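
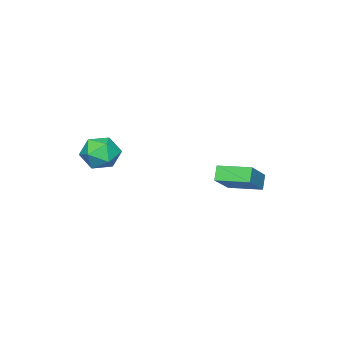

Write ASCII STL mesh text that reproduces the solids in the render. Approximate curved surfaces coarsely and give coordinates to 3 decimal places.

solid 
facet normal -0.777 -0.195 -0.598
outer loop
vertex -2.836 1.669 -2.247
vertex -3.344 3.221 -2.092
vertex -2.37 1.889 -2.924
endloop
endfacet
facet normal 0.310 -0.946 -0.094
outer loop
vertex -0.816 2.279 -1.728
vertex -2.836 1.669 -2.247
vertex -2.37 1.889 -2.924
endloop
endfacet
facet normal -0.778 -0.195 -0.598
outer loop
vertex -2.37 1.889 -2.924
vertex -3.344 3.221 -2.092
vertex -2.879 3.441 -2.769
endloop
endfacet
facet normal 0.547 0.259 -0.796
outer loop
vertex -2.879 3.441 -2.769
vertex -0.816 2.279 -1.728
vertex -2.37 1.889 -2.924
endloop
endfacet
facet normal -0.548 -0.259 0.796
outer loop
vertex -2.836 1.669 -2.247
vertex -1.79 3.611 -0.896
vertex -3.344 3.221 -2.092
endloop
endfacet
facet normal 0.310 -0.946 -0.095
outer loop
vertex -1.281 2.059 -1.051
vertex -2.836 1.669 -2.247
vertex -0.816 2.279 -1.728
endloop
endfacet
facet normal -0.547 -0.259 0.796
outer loop
vertex -1.281 2.059 -1.051
vertex -1.79 3.611 -0.896
vertex -2.836 1.669 -2.247
endloop
endfacet
facet normal -0.310 0.946 0.094
outer loop
vertex -3.344 3.221 -2.092
vertex -1.79 3.611 -0.896
vertex -2.879 3.441 -2.769
endloop
endfacet
facet normal 0.547 0.259 -0.796
outer loop
vertex -1.324 3.831 -1.573
vertex -0.816 2.279 -1.728
vertex -2.879 3.441 -2.769
endloop
endfacet
facet normal -0.310 0.946 0.094
outer loop
vertex -2.879 3.441 -2.769
vertex -1.79 3.611 -0.896
vertex -1.324 3.831 -1.573
endloop
endfacet
facet normal 0.778 0.195 0.598
outer loop
vertex -1.324 3.831 -1.573
vertex -1.281 2.059 -1.051
vertex -0.816 2.279 -1.728
endloop
endfacet
facet normal 0.777 0.195 0.598
outer loop
vertex -1.79 3.611 -0.896
vertex -1.281 2.059 -1.051
vertex -1.324 3.831 -1.573
endloop
endfacet
facet normal -0.093 0.002 0.996
outer loop
vertex 3.281 -0.417 1.266
vertex 2.464 -0.967 1.191
vertex 3.347 -1.403 1.274
endloop
endfacet
facet normal 0.593 0.046 0.804
outer loop
vertex 3.281 -0.417 1.266
vertex 3.347 -1.403 1.274
vertex 4.001 -0.868 0.761
endloop
endfacet
facet normal 0.671 0.626 0.397
outer loop
vertex 3.281 -0.417 1.266
vertex 4.001 -0.868 0.761
vertex 3.522 -0.101 0.361
endloop
endfacet
facet normal 0.033 0.941 0.337
outer loop
vertex 3.281 -0.417 1.266
vertex 3.522 -0.101 0.361
vertex 2.572 -0.163 0.627
endloop
endfacet
facet normal -0.438 0.555 0.707
outer loop
vertex 3.281 -0.417 1.266
vertex 2.572 -0.163 0.627
vertex 2.464 -0.967 1.191
endloop
endfacet
facet normal 0.748 -0.526 0.405
outer loop
vertex 4.001 -0.868 0.761
vertex 3.347 -1.403 1.274
vertex 3.628 -1.697 0.373
endloop
endfacet
facet normal -0.362 -0.597 0.716
outer loop
vertex 3.347 -1.403 1.274
vertex 2.464 -0.967 1.191
vertex 2.678 -1.759 0.639
endloop
endfacet
facet normal -0.922 0.298 0.249
outer loop
vertex 2.464 -0.967 1.191
vertex 2.572 -0.163 0.627
vertex 2.199 -0.992 0.239
endloop
endfacet
facet normal -0.158 0.923 -0.351
outer loop
vertex 2.572 -0.163 0.627
vertex 3.522 -0.101 0.361
vertex 2.853 -0.457 -0.274
endloop
endfacet
facet normal 0.874 0.413 -0.254
outer loop
vertex 3.522 -0.101 0.361
vertex 4.001 -0.868 0.761
vertex 3.736 -0.893 -0.191
endloop
endfacet
facet normal -0.033 -0.941 -0.337
outer loop
vertex 2.919 -1.443 -0.266
vertex 3.628 -1.697 0.373
vertex 2.678 -1.759 0.639
endloop
endfacet
facet normal -0.671 -0.626 -0.397
outer loop
vertex 2.919 -1.443 -0.266
vertex 2.678 -1.759 0.639
vertex 2.199 -0.992 0.239
endloop
endfacet
facet normal -0.593 -0.046 -0.804
outer loop
vertex 2.919 -1.443 -0.266
vertex 2.199 -0.992 0.239
vertex 2.853 -0.457 -0.274
endloop
endfacet
facet normal 0.093 -0.002 -0.996
outer loop
vertex 2.919 -1.443 -0.266
vertex 2.853 -0.457 -0.274
vertex 3.736 -0.893 -0.191
endloop
endfacet
facet normal 0.438 -0.555 -0.707
outer loop
vertex 2.919 -1.443 -0.266
vertex 3.736 -0.893 -0.191
vertex 3.628 -1.697 0.373
endloop
endfacet
facet normal 0.158 -0.923 0.351
outer loop
vertex 2.678 -1.759 0.639
vertex 3.628 -1.697 0.373
vertex 3.347 -1.403 1.274
endloop
endfacet
facet normal -0.874 -0.413 0.254
outer loop
vertex 2.199 -0.992 0.239
vertex 2.678 -1.759 0.639
vertex 2.464 -0.967 1.191
endloop
endfacet
facet normal -0.748 0.526 -0.405
outer loop
vertex 2.853 -0.457 -0.274
vertex 2.199 -0.992 0.239
vertex 2.572 -0.163 0.627
endloop
endfacet
facet normal 0.362 0.597 -0.716
outer loop
vertex 3.736 -0.893 -0.191
vertex 2.853 -0.457 -0.274
vertex 3.522 -0.101 0.361
endloop
endfacet
facet normal 0.922 -0.298 -0.249
outer loop
vertex 3.628 -1.697 0.373
vertex 3.736 -0.893 -0.191
vertex 4.001 -0.868 0.761
endloop
endfacet

endsolid


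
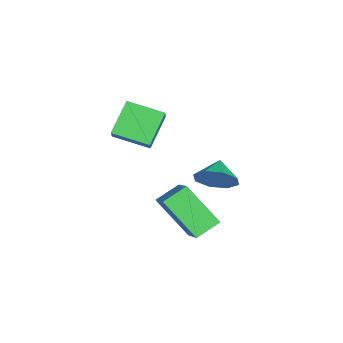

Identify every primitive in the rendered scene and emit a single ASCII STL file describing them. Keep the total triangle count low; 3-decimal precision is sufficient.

solid 
facet normal 0.874 -0.148 -0.463
outer loop
vertex -2.35 1.271 -1.758
vertex -2.694 1.73 -2.553
vertex -2.217 2.009 -1.743
endloop
endfacet
facet normal -0.209 0.018 0.978
outer loop
vertex -2.35 1.271 -1.758
vertex -2.217 2.009 -1.743
vertex -3.646 1.89 -2.047
endloop
endfacet
facet normal 0.874 -0.147 -0.464
outer loop
vertex -2.217 2.009 -1.743
vertex -2.694 1.73 -2.553
vertex -2.364 2.584 -2.202
endloop
endfacet
facet normal -0.216 0.575 0.789
outer loop
vertex -2.217 2.009 -1.743
vertex -2.364 2.584 -2.202
vertex -3.646 1.89 -2.047
endloop
endfacet
facet normal 0.874 -0.147 -0.464
outer loop
vertex -2.364 2.584 -2.202
vertex -2.694 1.73 -2.553
vertex -2.704 2.659 -2.866
endloop
endfacet
facet normal -0.423 0.851 0.313
outer loop
vertex -2.364 2.584 -2.202
vertex -2.704 2.659 -2.866
vertex -3.646 1.89 -2.047
endloop
endfacet
facet normal 0.874 -0.147 -0.464
outer loop
vertex -2.704 2.659 -2.866
vertex -2.694 1.73 -2.553
vertex -3.038 2.19 -3.347
endloop
endfacet
facet normal -0.709 0.683 -0.174
outer loop
vertex -2.704 2.659 -2.866
vertex -3.038 2.19 -3.347
vertex -3.646 1.89 -2.047
endloop
endfacet
facet normal 0.874 -0.147 -0.464
outer loop
vertex -3.038 2.19 -3.347
vertex -2.694 1.73 -2.553
vertex -3.17 1.451 -3.362
endloop
endfacet
facet normal -0.907 0.170 -0.385
outer loop
vertex -3.038 2.19 -3.347
vertex -3.17 1.451 -3.362
vertex -3.646 1.89 -2.047
endloop
endfacet
facet normal 0.874 -0.146 -0.464
outer loop
vertex -3.17 1.451 -3.362
vertex -2.694 1.73 -2.553
vertex -3.023 0.876 -2.904
endloop
endfacet
facet normal -0.901 -0.387 -0.197
outer loop
vertex -3.17 1.451 -3.362
vertex -3.023 0.876 -2.904
vertex -3.646 1.89 -2.047
endloop
endfacet
facet normal 0.874 -0.146 -0.463
outer loop
vertex -3.023 0.876 -2.904
vertex -2.694 1.73 -2.553
vertex -2.683 0.802 -2.239
endloop
endfacet
facet normal -0.694 -0.663 0.281
outer loop
vertex -3.023 0.876 -2.904
vertex -2.683 0.802 -2.239
vertex -3.646 1.89 -2.047
endloop
endfacet
facet normal 0.874 -0.146 -0.463
outer loop
vertex -2.683 0.802 -2.239
vertex -2.694 1.73 -2.553
vertex -2.35 1.271 -1.758
endloop
endfacet
facet normal -0.408 -0.496 0.766
outer loop
vertex -2.683 0.802 -2.239
vertex -2.35 1.271 -1.758
vertex -3.646 1.89 -2.047
endloop
endfacet
facet normal -0.662 0.347 0.664
outer loop
vertex -2.012 -1.819 2.694
vertex -1.62 -0.3 2.29
vertex -2.799 -1.824 1.912
endloop
endfacet
facet normal -0.242 -0.938 0.249
outer loop
vertex -1.7 -2.4 0.81
vertex -2.012 -1.819 2.694
vertex -2.799 -1.824 1.912
endloop
endfacet
facet normal -0.662 0.347 0.664
outer loop
vertex -2.799 -1.824 1.912
vertex -1.62 -0.3 2.29
vertex -2.407 -0.305 1.508
endloop
endfacet
facet normal -0.709 -0.004 -0.705
outer loop
vertex -2.407 -0.305 1.508
vertex -1.7 -2.4 0.81
vertex -2.799 -1.824 1.912
endloop
endfacet
facet normal 0.709 0.004 0.705
outer loop
vertex -2.012 -1.819 2.694
vertex -0.521 -0.876 1.188
vertex -1.62 -0.3 2.29
endloop
endfacet
facet normal -0.242 -0.938 0.249
outer loop
vertex -0.913 -2.395 1.592
vertex -2.012 -1.819 2.694
vertex -1.7 -2.4 0.81
endloop
endfacet
facet normal 0.709 0.004 0.705
outer loop
vertex -0.913 -2.395 1.592
vertex -0.521 -0.876 1.188
vertex -2.012 -1.819 2.694
endloop
endfacet
facet normal 0.242 0.938 -0.249
outer loop
vertex -1.62 -0.3 2.29
vertex -0.521 -0.876 1.188
vertex -2.407 -0.305 1.508
endloop
endfacet
facet normal -0.709 -0.004 -0.705
outer loop
vertex -1.308 -0.881 0.406
vertex -1.7 -2.4 0.81
vertex -2.407 -0.305 1.508
endloop
endfacet
facet normal 0.242 0.938 -0.249
outer loop
vertex -2.407 -0.305 1.508
vertex -0.521 -0.876 1.188
vertex -1.308 -0.881 0.406
endloop
endfacet
facet normal 0.662 -0.347 -0.664
outer loop
vertex -1.308 -0.881 0.406
vertex -0.913 -2.395 1.592
vertex -1.7 -2.4 0.81
endloop
endfacet
facet normal 0.662 -0.347 -0.664
outer loop
vertex -0.521 -0.876 1.188
vertex -0.913 -2.395 1.592
vertex -1.308 -0.881 0.406
endloop
endfacet
facet normal -0.485 0.770 0.415
outer loop
vertex -0.092 0.564 -0.92
vertex 0.695 1.879 -2.443
vertex -1.452 0.238 -1.904
endloop
endfacet
facet normal -0.364 -0.608 0.705
outer loop
vertex -0.875 -0.679 -2.397
vertex -0.092 0.564 -0.92
vertex -1.452 0.238 -1.904
endloop
endfacet
facet normal -0.485 0.770 0.414
outer loop
vertex -1.452 0.238 -1.904
vertex 0.695 1.879 -2.443
vertex -0.665 1.552 -3.427
endloop
endfacet
facet normal -0.795 -0.191 -0.576
outer loop
vertex -0.665 1.552 -3.427
vertex -0.875 -0.679 -2.397
vertex -1.452 0.238 -1.904
endloop
endfacet
facet normal 0.795 0.191 0.576
outer loop
vertex -0.092 0.564 -0.92
vertex 1.272 0.962 -2.936
vertex 0.695 1.879 -2.443
endloop
endfacet
facet normal -0.364 -0.609 0.705
outer loop
vertex 0.485 -0.352 -1.413
vertex -0.092 0.564 -0.92
vertex -0.875 -0.679 -2.397
endloop
endfacet
facet normal 0.795 0.191 0.576
outer loop
vertex 0.485 -0.352 -1.413
vertex 1.272 0.962 -2.936
vertex -0.092 0.564 -0.92
endloop
endfacet
facet normal 0.364 0.608 -0.705
outer loop
vertex 0.695 1.879 -2.443
vertex 1.272 0.962 -2.936
vertex -0.665 1.552 -3.427
endloop
endfacet
facet normal -0.795 -0.191 -0.576
outer loop
vertex -0.088 0.636 -3.92
vertex -0.875 -0.679 -2.397
vertex -0.665 1.552 -3.427
endloop
endfacet
facet normal 0.364 0.609 -0.705
outer loop
vertex -0.665 1.552 -3.427
vertex 1.272 0.962 -2.936
vertex -0.088 0.636 -3.92
endloop
endfacet
facet normal 0.485 -0.770 -0.414
outer loop
vertex -0.088 0.636 -3.92
vertex 0.485 -0.352 -1.413
vertex -0.875 -0.679 -2.397
endloop
endfacet
facet normal 0.484 -0.770 -0.414
outer loop
vertex 1.272 0.962 -2.936
vertex 0.485 -0.352 -1.413
vertex -0.088 0.636 -3.92
endloop
endfacet

endsolid


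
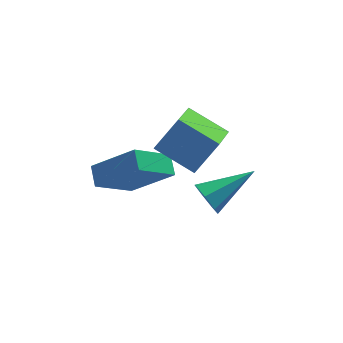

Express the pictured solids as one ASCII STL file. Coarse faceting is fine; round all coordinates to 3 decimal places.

solid 
facet normal -0.699 0.316 -0.642
outer loop
vertex -2.117 -2.794 -0.218
vertex -2.171 -1.986 0.239
vertex -0.712 -2.045 -1.378
endloop
endfacet
facet normal 0.058 -0.869 -0.491
outer loop
vertex 0.811 -2.734 0.021
vertex -2.117 -2.794 -0.218
vertex -0.712 -2.045 -1.378
endloop
endfacet
facet normal -0.699 0.316 -0.642
outer loop
vertex -0.712 -2.045 -1.378
vertex -2.171 -1.986 0.239
vertex -0.766 -1.237 -0.921
endloop
endfacet
facet normal 0.713 0.381 -0.589
outer loop
vertex -0.766 -1.237 -0.921
vertex 0.811 -2.734 0.021
vertex -0.712 -2.045 -1.378
endloop
endfacet
facet normal -0.713 -0.381 0.589
outer loop
vertex -2.117 -2.794 -0.218
vertex -0.648 -2.675 1.638
vertex -2.171 -1.986 0.239
endloop
endfacet
facet normal 0.058 -0.869 -0.491
outer loop
vertex -0.594 -3.483 1.181
vertex -2.117 -2.794 -0.218
vertex 0.811 -2.734 0.021
endloop
endfacet
facet normal -0.713 -0.381 0.589
outer loop
vertex -0.594 -3.483 1.181
vertex -0.648 -2.675 1.638
vertex -2.117 -2.794 -0.218
endloop
endfacet
facet normal -0.058 0.869 0.491
outer loop
vertex -2.171 -1.986 0.239
vertex -0.648 -2.675 1.638
vertex -0.766 -1.237 -0.921
endloop
endfacet
facet normal 0.713 0.381 -0.589
outer loop
vertex 0.757 -1.926 0.478
vertex 0.811 -2.734 0.021
vertex -0.766 -1.237 -0.921
endloop
endfacet
facet normal -0.058 0.869 0.491
outer loop
vertex -0.766 -1.237 -0.921
vertex -0.648 -2.675 1.638
vertex 0.757 -1.926 0.478
endloop
endfacet
facet normal 0.699 -0.316 0.642
outer loop
vertex 0.757 -1.926 0.478
vertex -0.594 -3.483 1.181
vertex 0.811 -2.734 0.021
endloop
endfacet
facet normal 0.699 -0.316 0.642
outer loop
vertex -0.648 -2.675 1.638
vertex -0.594 -3.483 1.181
vertex 0.757 -1.926 0.478
endloop
endfacet
facet normal -0.877 -0.280 -0.390
outer loop
vertex 2.388 -2.876 -2.398
vertex 2.01 -2.416 -1.878
vertex 2.272 -2.231 -2.6
endloop
endfacet
facet normal 0.699 -0.096 -0.709
outer loop
vertex 2.388 -2.876 -2.398
vertex 2.272 -2.231 -2.6
vertex 3.93 -1.804 -1.022
endloop
endfacet
facet normal -0.877 -0.280 -0.390
outer loop
vertex 2.272 -2.231 -2.6
vertex 2.01 -2.416 -1.878
vertex 1.959 -1.726 -2.258
endloop
endfacet
facet normal 0.412 0.672 -0.615
outer loop
vertex 2.272 -2.231 -2.6
vertex 1.959 -1.726 -2.258
vertex 3.93 -1.804 -1.022
endloop
endfacet
facet normal -0.877 -0.280 -0.390
outer loop
vertex 1.959 -1.726 -2.258
vertex 2.01 -2.416 -1.878
vertex 1.684 -1.74 -1.63
endloop
endfacet
facet normal 0.020 0.999 0.031
outer loop
vertex 1.959 -1.726 -2.258
vertex 1.684 -1.74 -1.63
vertex 3.93 -1.804 -1.022
endloop
endfacet
facet normal -0.877 -0.279 -0.391
outer loop
vertex 1.684 -1.74 -1.63
vertex 2.01 -2.416 -1.878
vertex 1.654 -2.264 -1.189
endloop
endfacet
facet normal -0.184 0.639 0.747
outer loop
vertex 1.684 -1.74 -1.63
vertex 1.654 -2.264 -1.189
vertex 3.93 -1.804 -1.022
endloop
endfacet
facet normal -0.877 -0.279 -0.391
outer loop
vertex 1.654 -2.264 -1.189
vertex 2.01 -2.416 -1.878
vertex 1.892 -2.902 -1.267
endloop
endfacet
facet normal -0.045 -0.138 0.989
outer loop
vertex 1.654 -2.264 -1.189
vertex 1.892 -2.902 -1.267
vertex 3.93 -1.804 -1.022
endloop
endfacet
facet normal -0.877 -0.279 -0.392
outer loop
vertex 1.892 -2.902 -1.267
vertex 2.01 -2.416 -1.878
vertex 2.219 -3.174 -1.805
endloop
endfacet
facet normal 0.332 -0.745 0.578
outer loop
vertex 1.892 -2.902 -1.267
vertex 2.219 -3.174 -1.805
vertex 3.93 -1.804 -1.022
endloop
endfacet
facet normal -0.877 -0.279 -0.390
outer loop
vertex 2.219 -3.174 -1.805
vertex 2.01 -2.416 -1.878
vertex 2.388 -2.876 -2.398
endloop
endfacet
facet normal 0.663 -0.727 -0.177
outer loop
vertex 2.219 -3.174 -1.805
vertex 2.388 -2.876 -2.398
vertex 3.93 -1.804 -1.022
endloop
endfacet
facet normal -0.563 -0.135 -0.815
outer loop
vertex 0.016 -2.925 1.851
vertex 0.599 -1.486 1.21
vertex 1.359 -3.816 1.072
endloop
endfacet
facet normal -0.347 -0.857 0.381
outer loop
vertex 2.281 -3.594 2.41
vertex 0.016 -2.925 1.851
vertex 1.359 -3.816 1.072
endloop
endfacet
facet normal -0.562 -0.135 -0.816
outer loop
vertex 1.359 -3.816 1.072
vertex 0.599 -1.486 1.21
vertex 1.942 -2.377 0.432
endloop
endfacet
facet normal 0.751 -0.497 -0.435
outer loop
vertex 1.942 -2.377 0.432
vertex 2.281 -3.594 2.41
vertex 1.359 -3.816 1.072
endloop
endfacet
facet normal -0.751 0.498 0.435
outer loop
vertex 0.016 -2.925 1.851
vertex 1.521 -1.264 2.548
vertex 0.599 -1.486 1.21
endloop
endfacet
facet normal -0.347 -0.857 0.382
outer loop
vertex 0.938 -2.703 3.188
vertex 0.016 -2.925 1.851
vertex 2.281 -3.594 2.41
endloop
endfacet
facet normal -0.751 0.498 0.435
outer loop
vertex 0.938 -2.703 3.188
vertex 1.521 -1.264 2.548
vertex 0.016 -2.925 1.851
endloop
endfacet
facet normal 0.347 0.857 -0.381
outer loop
vertex 0.599 -1.486 1.21
vertex 1.521 -1.264 2.548
vertex 1.942 -2.377 0.432
endloop
endfacet
facet normal 0.750 -0.498 -0.435
outer loop
vertex 2.864 -2.155 1.769
vertex 2.281 -3.594 2.41
vertex 1.942 -2.377 0.432
endloop
endfacet
facet normal 0.347 0.857 -0.382
outer loop
vertex 1.942 -2.377 0.432
vertex 1.521 -1.264 2.548
vertex 2.864 -2.155 1.769
endloop
endfacet
facet normal 0.562 0.135 0.816
outer loop
vertex 2.864 -2.155 1.769
vertex 0.938 -2.703 3.188
vertex 2.281 -3.594 2.41
endloop
endfacet
facet normal 0.563 0.135 0.816
outer loop
vertex 1.521 -1.264 2.548
vertex 0.938 -2.703 3.188
vertex 2.864 -2.155 1.769
endloop
endfacet

endsolid


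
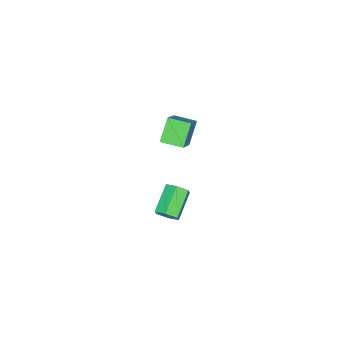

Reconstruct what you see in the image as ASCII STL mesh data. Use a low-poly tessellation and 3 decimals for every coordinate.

solid 
facet normal -0.632 -0.060 0.773
outer loop
vertex 0.691 -2.449 4.312
vertex 0.471 -1.5 4.206
vertex -0.422 -2.812 3.374
endloop
endfacet
facet normal 0.225 -0.968 0.108
outer loop
vertex 0.329 -2.74 2.454
vertex 0.691 -2.449 4.312
vertex -0.422 -2.812 3.374
endloop
endfacet
facet normal -0.631 -0.061 0.773
outer loop
vertex -0.422 -2.812 3.374
vertex 0.471 -1.5 4.206
vertex -0.642 -1.862 3.269
endloop
endfacet
facet normal -0.743 -0.241 -0.625
outer loop
vertex -0.642 -1.862 3.269
vertex 0.329 -2.74 2.454
vertex -0.422 -2.812 3.374
endloop
endfacet
facet normal 0.742 0.242 0.625
outer loop
vertex 0.691 -2.449 4.312
vertex 1.222 -1.428 3.286
vertex 0.471 -1.5 4.206
endloop
endfacet
facet normal 0.224 -0.969 0.108
outer loop
vertex 1.442 -2.378 3.391
vertex 0.691 -2.449 4.312
vertex 0.329 -2.74 2.454
endloop
endfacet
facet normal 0.743 0.241 0.624
outer loop
vertex 1.442 -2.378 3.391
vertex 1.222 -1.428 3.286
vertex 0.691 -2.449 4.312
endloop
endfacet
facet normal -0.225 0.969 -0.107
outer loop
vertex 0.471 -1.5 4.206
vertex 1.222 -1.428 3.286
vertex -0.642 -1.862 3.269
endloop
endfacet
facet normal -0.743 -0.242 -0.624
outer loop
vertex 0.109 -1.791 2.348
vertex 0.329 -2.74 2.454
vertex -0.642 -1.862 3.269
endloop
endfacet
facet normal -0.224 0.968 -0.108
outer loop
vertex -0.642 -1.862 3.269
vertex 1.222 -1.428 3.286
vertex 0.109 -1.791 2.348
endloop
endfacet
facet normal 0.631 0.060 -0.773
outer loop
vertex 0.109 -1.791 2.348
vertex 1.442 -2.378 3.391
vertex 0.329 -2.74 2.454
endloop
endfacet
facet normal 0.632 0.061 -0.773
outer loop
vertex 1.222 -1.428 3.286
vertex 1.442 -2.378 3.391
vertex 0.109 -1.791 2.348
endloop
endfacet
facet normal 0.831 0.105 -0.546
outer loop
vertex 1.263 -2.251 -1.596
vertex 0.964 -2.355 -2.071
vertex 1.021 -1.82 -1.881
endloop
endfacet
facet normal 0.360 0.647 0.672
outer loop
vertex 1.263 -2.251 -1.596
vertex 1.021 -1.82 -1.881
vertex 0.075 -2.402 -0.815
endloop
endfacet
facet normal 0.361 0.646 0.673
outer loop
vertex 0.075 -2.402 -0.815
vertex 1.021 -1.82 -1.881
vertex -0.167 -1.971 -1.099
endloop
endfacet
facet normal -0.830 -0.106 0.547
outer loop
vertex 0.075 -2.402 -0.815
vertex -0.167 -1.971 -1.099
vertex -0.224 -2.505 -1.289
endloop
endfacet
facet normal 0.831 0.105 -0.546
outer loop
vertex 1.021 -1.82 -1.881
vertex 0.964 -2.355 -2.071
vertex 0.723 -1.924 -2.355
endloop
endfacet
facet normal -0.188 0.977 -0.096
outer loop
vertex 1.021 -1.82 -1.881
vertex 0.723 -1.924 -2.355
vertex -0.167 -1.971 -1.099
endloop
endfacet
facet normal -0.186 0.978 -0.095
outer loop
vertex -0.167 -1.971 -1.099
vertex 0.723 -1.924 -2.355
vertex -0.466 -2.074 -1.574
endloop
endfacet
facet normal -0.831 -0.106 0.546
outer loop
vertex -0.167 -1.971 -1.099
vertex -0.466 -2.074 -1.574
vertex -0.224 -2.505 -1.289
endloop
endfacet
facet normal 0.831 0.104 -0.547
outer loop
vertex 0.723 -1.924 -2.355
vertex 0.964 -2.355 -2.071
vertex 0.665 -2.458 -2.545
endloop
endfacet
facet normal -0.547 0.333 -0.768
outer loop
vertex 0.723 -1.924 -2.355
vertex 0.665 -2.458 -2.545
vertex -0.466 -2.074 -1.574
endloop
endfacet
facet normal -0.547 0.331 -0.769
outer loop
vertex -0.466 -2.074 -1.574
vertex 0.665 -2.458 -2.545
vertex -0.523 -2.609 -1.764
endloop
endfacet
facet normal -0.831 -0.105 0.546
outer loop
vertex -0.466 -2.074 -1.574
vertex -0.523 -2.609 -1.764
vertex -0.224 -2.505 -1.289
endloop
endfacet
facet normal 0.830 0.106 -0.547
outer loop
vertex 0.665 -2.458 -2.545
vertex 0.964 -2.355 -2.071
vertex 0.907 -2.889 -2.261
endloop
endfacet
facet normal -0.360 -0.646 -0.673
outer loop
vertex 0.665 -2.458 -2.545
vertex 0.907 -2.889 -2.261
vertex -0.523 -2.609 -1.764
endloop
endfacet
facet normal -0.360 -0.647 -0.672
outer loop
vertex -0.523 -2.609 -1.764
vertex 0.907 -2.889 -2.261
vertex -0.281 -3.04 -1.479
endloop
endfacet
facet normal -0.831 -0.105 0.546
outer loop
vertex -0.523 -2.609 -1.764
vertex -0.281 -3.04 -1.479
vertex -0.224 -2.505 -1.289
endloop
endfacet
facet normal 0.831 0.106 -0.546
outer loop
vertex 0.907 -2.889 -2.261
vertex 0.964 -2.355 -2.071
vertex 1.206 -2.786 -1.786
endloop
endfacet
facet normal 0.187 -0.978 0.095
outer loop
vertex 0.907 -2.889 -2.261
vertex 1.206 -2.786 -1.786
vertex -0.281 -3.04 -1.479
endloop
endfacet
facet normal 0.187 -0.978 0.097
outer loop
vertex -0.281 -3.04 -1.479
vertex 1.206 -2.786 -1.786
vertex 0.017 -2.936 -1.005
endloop
endfacet
facet normal -0.831 -0.105 0.546
outer loop
vertex -0.281 -3.04 -1.479
vertex 0.017 -2.936 -1.005
vertex -0.224 -2.505 -1.289
endloop
endfacet
facet normal 0.831 0.105 -0.546
outer loop
vertex 1.206 -2.786 -1.786
vertex 0.964 -2.355 -2.071
vertex 1.263 -2.251 -1.596
endloop
endfacet
facet normal 0.547 -0.331 0.769
outer loop
vertex 1.206 -2.786 -1.786
vertex 1.263 -2.251 -1.596
vertex 0.017 -2.936 -1.005
endloop
endfacet
facet normal 0.547 -0.333 0.768
outer loop
vertex 0.017 -2.936 -1.005
vertex 1.263 -2.251 -1.596
vertex 0.075 -2.402 -0.815
endloop
endfacet
facet normal -0.831 -0.104 0.547
outer loop
vertex 0.017 -2.936 -1.005
vertex 0.075 -2.402 -0.815
vertex -0.224 -2.505 -1.289
endloop
endfacet

endsolid


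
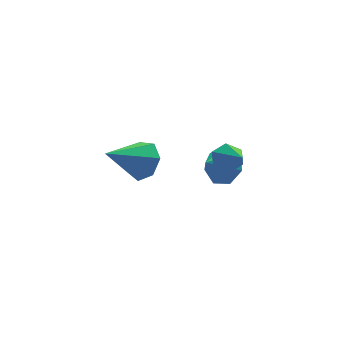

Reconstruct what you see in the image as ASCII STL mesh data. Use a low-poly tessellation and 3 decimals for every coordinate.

solid 
facet normal -0.009 0.785 -0.620
outer loop
vertex 4.102 -0.99 0.515
vertex 3.522 -1.146 0.326
vertex 3.6 -0.758 0.816
endloop
endfacet
facet normal 0.581 0.252 0.774
outer loop
vertex 4.102 -0.99 0.515
vertex 3.6 -0.758 0.816
vertex 3.538 -2.574 1.454
endloop
endfacet
facet normal -0.008 0.785 -0.620
outer loop
vertex 3.6 -0.758 0.816
vertex 3.522 -1.146 0.326
vertex 3.019 -0.914 0.626
endloop
endfacet
facet normal -0.371 0.319 0.872
outer loop
vertex 3.6 -0.758 0.816
vertex 3.019 -0.914 0.626
vertex 3.538 -2.574 1.454
endloop
endfacet
facet normal -0.008 0.785 -0.620
outer loop
vertex 3.019 -0.914 0.626
vertex 3.522 -1.146 0.326
vertex 2.942 -1.302 0.136
endloop
endfacet
facet normal -0.948 -0.159 0.275
outer loop
vertex 3.019 -0.914 0.626
vertex 2.942 -1.302 0.136
vertex 3.538 -2.574 1.454
endloop
endfacet
facet normal -0.008 0.785 -0.620
outer loop
vertex 2.942 -1.302 0.136
vertex 3.522 -1.146 0.326
vertex 3.444 -1.534 -0.164
endloop
endfacet
facet normal -0.575 -0.703 -0.418
outer loop
vertex 2.942 -1.302 0.136
vertex 3.444 -1.534 -0.164
vertex 3.538 -2.574 1.454
endloop
endfacet
facet normal -0.009 0.785 -0.620
outer loop
vertex 3.444 -1.534 -0.164
vertex 3.522 -1.146 0.326
vertex 4.024 -1.378 0.025
endloop
endfacet
facet normal 0.375 -0.770 -0.517
outer loop
vertex 3.444 -1.534 -0.164
vertex 4.024 -1.378 0.025
vertex 3.538 -2.574 1.454
endloop
endfacet
facet normal -0.009 0.785 -0.620
outer loop
vertex 4.024 -1.378 0.025
vertex 3.522 -1.146 0.326
vertex 4.102 -0.99 0.515
endloop
endfacet
facet normal 0.953 -0.292 0.080
outer loop
vertex 4.024 -1.378 0.025
vertex 4.102 -0.99 0.515
vertex 3.538 -2.574 1.454
endloop
endfacet
facet normal 0.798 0.185 -0.574
outer loop
vertex 0.871 -0.968 1.675
vertex 0.402 -1.103 0.98
vertex 0.533 -0.374 1.397
endloop
endfacet
facet normal 0.051 0.447 0.893
outer loop
vertex 0.871 -0.968 1.675
vertex 0.533 -0.374 1.397
vertex -1.042 -1.437 2.02
endloop
endfacet
facet normal 0.798 0.185 -0.574
outer loop
vertex 0.533 -0.374 1.397
vertex 0.402 -1.103 0.98
vertex 0.096 -0.33 0.804
endloop
endfacet
facet normal -0.416 0.832 0.368
outer loop
vertex 0.533 -0.374 1.397
vertex 0.096 -0.33 0.804
vertex -1.042 -1.437 2.02
endloop
endfacet
facet normal 0.797 0.185 -0.575
outer loop
vertex 0.096 -0.33 0.804
vertex 0.402 -1.103 0.98
vertex -0.111 -0.868 0.344
endloop
endfacet
facet normal -0.803 0.535 -0.264
outer loop
vertex 0.096 -0.33 0.804
vertex -0.111 -0.868 0.344
vertex -1.042 -1.437 2.02
endloop
endfacet
facet normal 0.797 0.184 -0.575
outer loop
vertex -0.111 -0.868 0.344
vertex 0.402 -1.103 0.98
vertex 0.068 -1.583 0.363
endloop
endfacet
facet normal -0.819 -0.219 -0.530
outer loop
vertex -0.111 -0.868 0.344
vertex 0.068 -1.583 0.363
vertex -1.042 -1.437 2.02
endloop
endfacet
facet normal 0.797 0.184 -0.575
outer loop
vertex 0.068 -1.583 0.363
vertex 0.402 -1.103 0.98
vertex 0.498 -1.937 0.846
endloop
endfacet
facet normal -0.453 -0.862 -0.228
outer loop
vertex 0.068 -1.583 0.363
vertex 0.498 -1.937 0.846
vertex -1.042 -1.437 2.02
endloop
endfacet
facet normal 0.797 0.184 -0.575
outer loop
vertex 0.498 -1.937 0.846
vertex 0.402 -1.103 0.98
vertex 0.856 -1.663 1.43
endloop
endfacet
facet normal 0.020 -0.910 0.414
outer loop
vertex 0.498 -1.937 0.846
vertex 0.856 -1.663 1.43
vertex -1.042 -1.437 2.02
endloop
endfacet
facet normal 0.798 0.185 -0.574
outer loop
vertex 0.856 -1.663 1.43
vertex 0.402 -1.103 0.98
vertex 0.871 -0.968 1.675
endloop
endfacet
facet normal 0.245 -0.327 0.913
outer loop
vertex 0.856 -1.663 1.43
vertex 0.871 -0.968 1.675
vertex -1.042 -1.437 2.02
endloop
endfacet
facet normal 0.745 0.294 -0.598
outer loop
vertex 4.942 1.266 -1.68
vertex 4.358 1.414 -2.335
vertex 4.641 1.977 -1.706
endloop
endfacet
facet normal 0.006 0.039 0.999
outer loop
vertex 4.942 1.266 -1.68
vertex 4.641 1.977 -1.706
vertex 3.522 1.086 -1.665
endloop
endfacet
facet normal 0.746 0.293 -0.598
outer loop
vertex 4.641 1.977 -1.706
vertex 4.358 1.414 -2.335
vertex 4.127 2.264 -2.206
endloop
endfacet
facet normal -0.408 0.546 0.732
outer loop
vertex 4.641 1.977 -1.706
vertex 4.127 2.264 -2.206
vertex 3.522 1.086 -1.665
endloop
endfacet
facet normal 0.746 0.293 -0.598
outer loop
vertex 4.127 2.264 -2.206
vertex 4.358 1.414 -2.335
vertex 3.787 1.912 -2.803
endloop
endfacet
facet normal -0.840 0.513 0.176
outer loop
vertex 4.127 2.264 -2.206
vertex 3.787 1.912 -2.803
vertex 3.522 1.086 -1.665
endloop
endfacet
facet normal 0.746 0.293 -0.598
outer loop
vertex 3.787 1.912 -2.803
vertex 4.358 1.414 -2.335
vertex 3.876 1.185 -3.048
endloop
endfacet
facet normal -0.968 -0.034 -0.250
outer loop
vertex 3.787 1.912 -2.803
vertex 3.876 1.185 -3.048
vertex 3.522 1.086 -1.665
endloop
endfacet
facet normal 0.746 0.293 -0.598
outer loop
vertex 3.876 1.185 -3.048
vertex 4.358 1.414 -2.335
vertex 4.328 0.63 -2.756
endloop
endfacet
facet normal -0.693 -0.684 -0.226
outer loop
vertex 3.876 1.185 -3.048
vertex 4.328 0.63 -2.756
vertex 3.522 1.086 -1.665
endloop
endfacet
facet normal 0.746 0.293 -0.598
outer loop
vertex 4.328 0.63 -2.756
vertex 4.358 1.414 -2.335
vertex 4.802 0.667 -2.147
endloop
endfacet
facet normal -0.223 -0.947 0.231
outer loop
vertex 4.328 0.63 -2.756
vertex 4.802 0.667 -2.147
vertex 3.522 1.086 -1.665
endloop
endfacet
facet normal 0.746 0.293 -0.599
outer loop
vertex 4.802 0.667 -2.147
vertex 4.358 1.414 -2.335
vertex 4.942 1.266 -1.68
endloop
endfacet
facet normal 0.087 -0.625 0.776
outer loop
vertex 4.802 0.667 -2.147
vertex 4.942 1.266 -1.68
vertex 3.522 1.086 -1.665
endloop
endfacet

endsolid


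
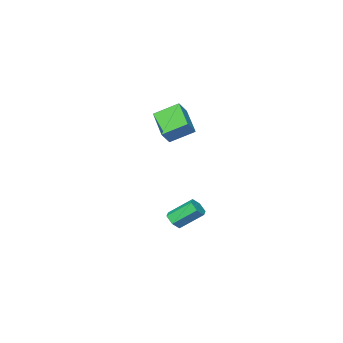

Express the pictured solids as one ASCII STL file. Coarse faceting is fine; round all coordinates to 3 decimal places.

solid 
facet normal 0.542 -0.556 -0.630
outer loop
vertex 2.23 2.212 -3.086
vertex 1.755 2.264 -3.541
vertex 2.24 2.711 -3.518
endloop
endfacet
facet normal 0.840 0.346 0.419
outer loop
vertex 2.23 2.212 -3.086
vertex 2.24 2.711 -3.518
vertex 1.28 3.184 -1.983
endloop
endfacet
facet normal 0.840 0.346 0.419
outer loop
vertex 1.28 3.184 -1.983
vertex 2.24 2.711 -3.518
vertex 1.29 3.683 -2.415
endloop
endfacet
facet normal -0.543 0.556 0.629
outer loop
vertex 1.28 3.184 -1.983
vertex 1.29 3.683 -2.415
vertex 0.805 3.236 -2.439
endloop
endfacet
facet normal 0.542 -0.556 -0.630
outer loop
vertex 2.24 2.711 -3.518
vertex 1.755 2.264 -3.541
vertex 1.765 2.763 -3.973
endloop
endfacet
facet normal 0.433 0.828 -0.357
outer loop
vertex 2.24 2.711 -3.518
vertex 1.765 2.763 -3.973
vertex 1.29 3.683 -2.415
endloop
endfacet
facet normal 0.433 0.828 -0.357
outer loop
vertex 1.29 3.683 -2.415
vertex 1.765 2.763 -3.973
vertex 0.815 3.735 -2.87
endloop
endfacet
facet normal -0.543 0.555 0.630
outer loop
vertex 1.29 3.683 -2.415
vertex 0.815 3.735 -2.87
vertex 0.805 3.236 -2.439
endloop
endfacet
facet normal 0.543 -0.556 -0.629
outer loop
vertex 1.765 2.763 -3.973
vertex 1.755 2.264 -3.541
vertex 1.28 2.316 -3.997
endloop
endfacet
facet normal -0.407 0.483 -0.776
outer loop
vertex 1.765 2.763 -3.973
vertex 1.28 2.316 -3.997
vertex 0.815 3.735 -2.87
endloop
endfacet
facet normal -0.407 0.483 -0.776
outer loop
vertex 0.815 3.735 -2.87
vertex 1.28 2.316 -3.997
vertex 0.33 3.288 -2.894
endloop
endfacet
facet normal -0.543 0.555 0.630
outer loop
vertex 0.815 3.735 -2.87
vertex 0.33 3.288 -2.894
vertex 0.805 3.236 -2.439
endloop
endfacet
facet normal 0.543 -0.556 -0.629
outer loop
vertex 1.28 2.316 -3.997
vertex 1.755 2.264 -3.541
vertex 1.27 1.817 -3.565
endloop
endfacet
facet normal -0.840 -0.346 -0.419
outer loop
vertex 1.28 2.316 -3.997
vertex 1.27 1.817 -3.565
vertex 0.33 3.288 -2.894
endloop
endfacet
facet normal -0.840 -0.346 -0.419
outer loop
vertex 0.33 3.288 -2.894
vertex 1.27 1.817 -3.565
vertex 0.32 2.789 -2.462
endloop
endfacet
facet normal -0.542 0.556 0.630
outer loop
vertex 0.33 3.288 -2.894
vertex 0.32 2.789 -2.462
vertex 0.805 3.236 -2.439
endloop
endfacet
facet normal 0.543 -0.555 -0.630
outer loop
vertex 1.27 1.817 -3.565
vertex 1.755 2.264 -3.541
vertex 1.745 1.765 -3.11
endloop
endfacet
facet normal -0.433 -0.828 0.357
outer loop
vertex 1.27 1.817 -3.565
vertex 1.745 1.765 -3.11
vertex 0.32 2.789 -2.462
endloop
endfacet
facet normal -0.433 -0.828 0.357
outer loop
vertex 0.32 2.789 -2.462
vertex 1.745 1.765 -3.11
vertex 0.795 2.737 -2.007
endloop
endfacet
facet normal -0.542 0.556 0.630
outer loop
vertex 0.32 2.789 -2.462
vertex 0.795 2.737 -2.007
vertex 0.805 3.236 -2.439
endloop
endfacet
facet normal 0.543 -0.555 -0.630
outer loop
vertex 1.745 1.765 -3.11
vertex 1.755 2.264 -3.541
vertex 2.23 2.212 -3.086
endloop
endfacet
facet normal 0.407 -0.483 0.776
outer loop
vertex 1.745 1.765 -3.11
vertex 2.23 2.212 -3.086
vertex 0.795 2.737 -2.007
endloop
endfacet
facet normal 0.407 -0.483 0.776
outer loop
vertex 0.795 2.737 -2.007
vertex 2.23 2.212 -3.086
vertex 1.28 3.184 -1.983
endloop
endfacet
facet normal -0.543 0.556 0.629
outer loop
vertex 0.795 2.737 -2.007
vertex 1.28 3.184 -1.983
vertex 0.805 3.236 -2.439
endloop
endfacet
facet normal -0.656 0.574 0.489
outer loop
vertex 1.207 2.053 5.198
vertex 1.989 3.718 4.293
vertex 0.569 1.952 4.461
endloop
endfacet
facet normal -0.381 -0.812 0.441
outer loop
vertex 1.631 1.022 3.667
vertex 1.207 2.053 5.198
vertex 0.569 1.952 4.461
endloop
endfacet
facet normal -0.656 0.574 0.490
outer loop
vertex 0.569 1.952 4.461
vertex 1.989 3.718 4.293
vertex 1.35 3.617 3.556
endloop
endfacet
facet normal -0.652 -0.103 -0.751
outer loop
vertex 1.35 3.617 3.556
vertex 1.631 1.022 3.667
vertex 0.569 1.952 4.461
endloop
endfacet
facet normal 0.652 0.102 0.752
outer loop
vertex 1.207 2.053 5.198
vertex 3.051 2.788 3.499
vertex 1.989 3.718 4.293
endloop
endfacet
facet normal -0.381 -0.812 0.442
outer loop
vertex 2.27 1.123 4.404
vertex 1.207 2.053 5.198
vertex 1.631 1.022 3.667
endloop
endfacet
facet normal 0.651 0.103 0.752
outer loop
vertex 2.27 1.123 4.404
vertex 3.051 2.788 3.499
vertex 1.207 2.053 5.198
endloop
endfacet
facet normal 0.381 0.812 -0.442
outer loop
vertex 1.989 3.718 4.293
vertex 3.051 2.788 3.499
vertex 1.35 3.617 3.556
endloop
endfacet
facet normal -0.651 -0.103 -0.752
outer loop
vertex 2.413 2.687 2.762
vertex 1.631 1.022 3.667
vertex 1.35 3.617 3.556
endloop
endfacet
facet normal 0.381 0.812 -0.441
outer loop
vertex 1.35 3.617 3.556
vertex 3.051 2.788 3.499
vertex 2.413 2.687 2.762
endloop
endfacet
facet normal 0.656 -0.574 -0.490
outer loop
vertex 2.413 2.687 2.762
vertex 2.27 1.123 4.404
vertex 1.631 1.022 3.667
endloop
endfacet
facet normal 0.656 -0.574 -0.490
outer loop
vertex 3.051 2.788 3.499
vertex 2.27 1.123 4.404
vertex 2.413 2.687 2.762
endloop
endfacet

endsolid


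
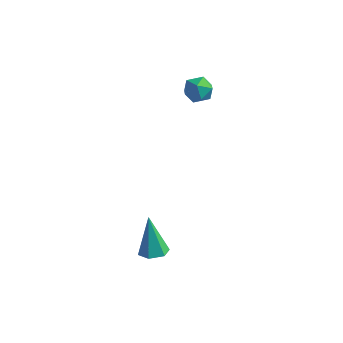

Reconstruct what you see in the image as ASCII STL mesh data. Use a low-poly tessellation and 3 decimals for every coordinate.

solid 
facet normal 0.262 -0.239 -0.935
outer loop
vertex 2.813 -2.782 -3.252
vertex 2.279 -3.265 -3.278
vertex 2.161 -2.585 -3.485
endloop
endfacet
facet normal 0.242 0.961 0.134
outer loop
vertex 2.813 -2.782 -3.252
vertex 2.161 -2.585 -3.485
vertex 1.741 -2.775 -1.362
endloop
endfacet
facet normal 0.263 -0.239 -0.935
outer loop
vertex 2.161 -2.585 -3.485
vertex 2.279 -3.265 -3.278
vertex 1.627 -3.068 -3.512
endloop
endfacet
facet normal -0.668 0.742 -0.066
outer loop
vertex 2.161 -2.585 -3.485
vertex 1.627 -3.068 -3.512
vertex 1.741 -2.775 -1.362
endloop
endfacet
facet normal 0.263 -0.239 -0.935
outer loop
vertex 1.627 -3.068 -3.512
vertex 2.279 -3.265 -3.278
vertex 1.745 -3.747 -3.305
endloop
endfacet
facet normal -0.986 -0.149 0.073
outer loop
vertex 1.627 -3.068 -3.512
vertex 1.745 -3.747 -3.305
vertex 1.741 -2.775 -1.362
endloop
endfacet
facet normal 0.262 -0.238 -0.935
outer loop
vertex 1.745 -3.747 -3.305
vertex 2.279 -3.265 -3.278
vertex 2.397 -3.944 -3.072
endloop
endfacet
facet normal -0.395 -0.822 0.410
outer loop
vertex 1.745 -3.747 -3.305
vertex 2.397 -3.944 -3.072
vertex 1.741 -2.775 -1.362
endloop
endfacet
facet normal 0.262 -0.238 -0.935
outer loop
vertex 2.397 -3.944 -3.072
vertex 2.279 -3.265 -3.278
vertex 2.931 -3.462 -3.045
endloop
endfacet
facet normal 0.514 -0.603 0.610
outer loop
vertex 2.397 -3.944 -3.072
vertex 2.931 -3.462 -3.045
vertex 1.741 -2.775 -1.362
endloop
endfacet
facet normal 0.262 -0.239 -0.935
outer loop
vertex 2.931 -3.462 -3.045
vertex 2.279 -3.265 -3.278
vertex 2.813 -2.782 -3.252
endloop
endfacet
facet normal 0.833 0.288 0.472
outer loop
vertex 2.931 -3.462 -3.045
vertex 2.813 -2.782 -3.252
vertex 1.741 -2.775 -1.362
endloop
endfacet
facet normal -0.961 0.247 0.124
outer loop
vertex 0.451 2.851 2.709
vertex 0.556 2.862 3.501
vertex 0.672 3.527 3.073
endloop
endfacet
facet normal -0.710 0.499 -0.496
outer loop
vertex 0.451 2.851 2.709
vertex 0.672 3.527 3.073
vertex 1.009 3.318 2.38
endloop
endfacet
facet normal -0.473 -0.054 -0.879
outer loop
vertex 0.451 2.851 2.709
vertex 1.009 3.318 2.38
vertex 1.101 2.524 2.379
endloop
endfacet
facet normal -0.578 -0.647 -0.497
outer loop
vertex 0.451 2.851 2.709
vertex 1.101 2.524 2.379
vertex 0.821 2.242 3.072
endloop
endfacet
facet normal -0.879 -0.461 0.123
outer loop
vertex 0.451 2.851 2.709
vertex 0.821 2.242 3.072
vertex 0.556 2.862 3.501
endloop
endfacet
facet normal -0.154 0.923 -0.353
outer loop
vertex 1.009 3.318 2.38
vertex 0.672 3.527 3.073
vertex 1.459 3.618 2.968
endloop
endfacet
facet normal -0.559 0.515 0.649
outer loop
vertex 0.672 3.527 3.073
vertex 0.556 2.862 3.501
vertex 1.179 3.336 3.661
endloop
endfacet
facet normal -0.426 -0.631 0.648
outer loop
vertex 0.556 2.862 3.501
vertex 0.821 2.242 3.072
vertex 1.271 2.542 3.66
endloop
endfacet
facet normal 0.060 -0.933 -0.355
outer loop
vertex 0.821 2.242 3.072
vertex 1.101 2.524 2.379
vertex 1.608 2.333 2.967
endloop
endfacet
facet normal 0.229 0.028 -0.973
outer loop
vertex 1.101 2.524 2.379
vertex 1.009 3.318 2.38
vertex 1.724 2.998 2.539
endloop
endfacet
facet normal 0.578 0.647 0.497
outer loop
vertex 1.829 3.009 3.331
vertex 1.459 3.618 2.968
vertex 1.179 3.336 3.661
endloop
endfacet
facet normal 0.473 0.054 0.879
outer loop
vertex 1.829 3.009 3.331
vertex 1.179 3.336 3.661
vertex 1.271 2.542 3.66
endloop
endfacet
facet normal 0.710 -0.499 0.496
outer loop
vertex 1.829 3.009 3.331
vertex 1.271 2.542 3.66
vertex 1.608 2.333 2.967
endloop
endfacet
facet normal 0.961 -0.247 -0.124
outer loop
vertex 1.829 3.009 3.331
vertex 1.608 2.333 2.967
vertex 1.724 2.998 2.539
endloop
endfacet
facet normal 0.879 0.461 -0.123
outer loop
vertex 1.829 3.009 3.331
vertex 1.724 2.998 2.539
vertex 1.459 3.618 2.968
endloop
endfacet
facet normal -0.060 0.933 0.355
outer loop
vertex 1.179 3.336 3.661
vertex 1.459 3.618 2.968
vertex 0.672 3.527 3.073
endloop
endfacet
facet normal -0.229 -0.028 0.973
outer loop
vertex 1.271 2.542 3.66
vertex 1.179 3.336 3.661
vertex 0.556 2.862 3.501
endloop
endfacet
facet normal 0.154 -0.923 0.353
outer loop
vertex 1.608 2.333 2.967
vertex 1.271 2.542 3.66
vertex 0.821 2.242 3.072
endloop
endfacet
facet normal 0.559 -0.515 -0.649
outer loop
vertex 1.724 2.998 2.539
vertex 1.608 2.333 2.967
vertex 1.101 2.524 2.379
endloop
endfacet
facet normal 0.426 0.631 -0.648
outer loop
vertex 1.459 3.618 2.968
vertex 1.724 2.998 2.539
vertex 1.009 3.318 2.38
endloop
endfacet

endsolid


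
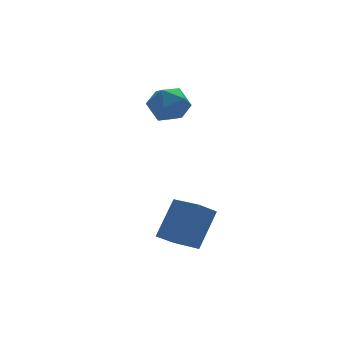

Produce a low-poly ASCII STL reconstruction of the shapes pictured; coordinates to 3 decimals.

solid 
facet normal 0.039 0.480 0.876
outer loop
vertex 0.128 4.025 3.096
vertex 0.026 3.137 3.587
vertex 0.955 3.487 3.354
endloop
endfacet
facet normal 0.418 0.825 0.381
outer loop
vertex 0.128 4.025 3.096
vertex 0.955 3.487 3.354
vertex 0.904 3.935 2.439
endloop
endfacet
facet normal -0.020 0.987 -0.159
outer loop
vertex 0.128 4.025 3.096
vertex 0.904 3.935 2.439
vertex -0.058 3.862 2.106
endloop
endfacet
facet normal -0.670 0.742 0.004
outer loop
vertex 0.128 4.025 3.096
vertex -0.058 3.862 2.106
vertex -0.6 3.369 2.815
endloop
endfacet
facet normal -0.634 0.429 0.643
outer loop
vertex 0.128 4.025 3.096
vertex -0.6 3.369 2.815
vertex 0.026 3.137 3.587
endloop
endfacet
facet normal 0.916 0.377 0.134
outer loop
vertex 0.904 3.935 2.439
vertex 0.955 3.487 3.354
vertex 1.28 2.991 2.525
endloop
endfacet
facet normal 0.303 -0.180 0.936
outer loop
vertex 0.955 3.487 3.354
vertex 0.026 3.137 3.587
vertex 0.738 2.498 3.234
endloop
endfacet
facet normal -0.787 -0.262 0.559
outer loop
vertex 0.026 3.137 3.587
vertex -0.6 3.369 2.815
vertex -0.224 2.425 2.901
endloop
endfacet
facet normal -0.845 0.243 -0.477
outer loop
vertex -0.6 3.369 2.815
vertex -0.058 3.862 2.106
vertex -0.275 2.873 1.986
endloop
endfacet
facet normal 0.208 0.640 -0.740
outer loop
vertex -0.058 3.862 2.106
vertex 0.904 3.935 2.439
vertex 0.654 3.223 1.753
endloop
endfacet
facet normal 0.670 -0.742 -0.004
outer loop
vertex 0.552 2.335 2.244
vertex 1.28 2.991 2.525
vertex 0.738 2.498 3.234
endloop
endfacet
facet normal 0.020 -0.987 0.159
outer loop
vertex 0.552 2.335 2.244
vertex 0.738 2.498 3.234
vertex -0.224 2.425 2.901
endloop
endfacet
facet normal -0.418 -0.825 -0.381
outer loop
vertex 0.552 2.335 2.244
vertex -0.224 2.425 2.901
vertex -0.275 2.873 1.986
endloop
endfacet
facet normal -0.039 -0.480 -0.876
outer loop
vertex 0.552 2.335 2.244
vertex -0.275 2.873 1.986
vertex 0.654 3.223 1.753
endloop
endfacet
facet normal 0.634 -0.429 -0.643
outer loop
vertex 0.552 2.335 2.244
vertex 0.654 3.223 1.753
vertex 1.28 2.991 2.525
endloop
endfacet
facet normal 0.845 -0.243 0.477
outer loop
vertex 0.738 2.498 3.234
vertex 1.28 2.991 2.525
vertex 0.955 3.487 3.354
endloop
endfacet
facet normal -0.208 -0.640 0.740
outer loop
vertex -0.224 2.425 2.901
vertex 0.738 2.498 3.234
vertex 0.026 3.137 3.587
endloop
endfacet
facet normal -0.916 -0.377 -0.134
outer loop
vertex -0.275 2.873 1.986
vertex -0.224 2.425 2.901
vertex -0.6 3.369 2.815
endloop
endfacet
facet normal -0.303 0.180 -0.936
outer loop
vertex 0.654 3.223 1.753
vertex -0.275 2.873 1.986
vertex -0.058 3.862 2.106
endloop
endfacet
facet normal 0.787 0.262 -0.559
outer loop
vertex 1.28 2.991 2.525
vertex 0.654 3.223 1.753
vertex 0.904 3.935 2.439
endloop
endfacet
facet normal -0.784 -0.114 0.611
outer loop
vertex -0.666 -2.016 -0.364
vertex -1.122 -0.601 -0.684
vertex -1.733 -2.698 -1.861
endloop
endfacet
facet normal 0.300 -0.931 0.210
outer loop
vertex -0.918 -2.579 -2.496
vertex -0.666 -2.016 -0.364
vertex -1.733 -2.698 -1.861
endloop
endfacet
facet normal -0.783 -0.115 0.611
outer loop
vertex -1.733 -2.698 -1.861
vertex -1.122 -0.601 -0.684
vertex -2.189 -1.283 -2.18
endloop
endfacet
facet normal -0.544 -0.348 -0.764
outer loop
vertex -2.189 -1.283 -2.18
vertex -0.918 -2.579 -2.496
vertex -1.733 -2.698 -1.861
endloop
endfacet
facet normal 0.544 0.348 0.763
outer loop
vertex -0.666 -2.016 -0.364
vertex -0.307 -0.482 -1.319
vertex -1.122 -0.601 -0.684
endloop
endfacet
facet normal 0.300 -0.930 0.210
outer loop
vertex 0.149 -1.897 -1.0
vertex -0.666 -2.016 -0.364
vertex -0.918 -2.579 -2.496
endloop
endfacet
facet normal 0.545 0.348 0.763
outer loop
vertex 0.149 -1.897 -1.0
vertex -0.307 -0.482 -1.319
vertex -0.666 -2.016 -0.364
endloop
endfacet
facet normal -0.300 0.931 -0.210
outer loop
vertex -1.122 -0.601 -0.684
vertex -0.307 -0.482 -1.319
vertex -2.189 -1.283 -2.18
endloop
endfacet
facet normal -0.545 -0.348 -0.763
outer loop
vertex -1.374 -1.164 -2.816
vertex -0.918 -2.579 -2.496
vertex -2.189 -1.283 -2.18
endloop
endfacet
facet normal -0.300 0.931 -0.210
outer loop
vertex -2.189 -1.283 -2.18
vertex -0.307 -0.482 -1.319
vertex -1.374 -1.164 -2.816
endloop
endfacet
facet normal 0.783 0.114 -0.611
outer loop
vertex -1.374 -1.164 -2.816
vertex 0.149 -1.897 -1.0
vertex -0.918 -2.579 -2.496
endloop
endfacet
facet normal 0.783 0.115 -0.611
outer loop
vertex -0.307 -0.482 -1.319
vertex 0.149 -1.897 -1.0
vertex -1.374 -1.164 -2.816
endloop
endfacet

endsolid


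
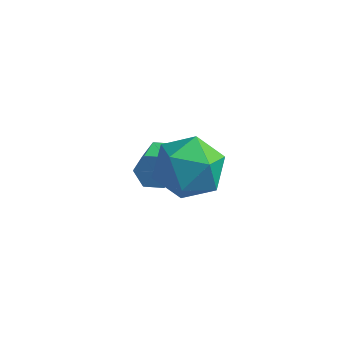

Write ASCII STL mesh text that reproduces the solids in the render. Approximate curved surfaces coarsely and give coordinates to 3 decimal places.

solid 
facet normal -0.164 0.855 -0.491
outer loop
vertex -3.115 -0.198 -1.905
vertex -3.36 -0.554 -2.443
vertex -3.788 -0.348 -1.942
endloop
endfacet
facet normal -0.153 0.470 0.869
outer loop
vertex -3.115 -0.198 -1.905
vertex -3.788 -0.348 -1.942
vertex -2.835 -1.67 -1.059
endloop
endfacet
facet normal -0.152 0.471 0.869
outer loop
vertex -2.835 -1.67 -1.059
vertex -3.788 -0.348 -1.942
vertex -3.507 -1.819 -1.096
endloop
endfacet
facet normal 0.163 -0.855 0.492
outer loop
vertex -2.835 -1.67 -1.059
vertex -3.507 -1.819 -1.096
vertex -3.08 -2.026 -1.597
endloop
endfacet
facet normal -0.164 0.855 -0.491
outer loop
vertex -3.788 -0.348 -1.942
vertex -3.36 -0.554 -2.443
vertex -4.033 -0.704 -2.48
endloop
endfacet
facet normal -0.920 0.047 0.388
outer loop
vertex -3.788 -0.348 -1.942
vertex -4.033 -0.704 -2.48
vertex -3.507 -1.819 -1.096
endloop
endfacet
facet normal -0.920 0.047 0.388
outer loop
vertex -3.507 -1.819 -1.096
vertex -4.033 -0.704 -2.48
vertex -3.752 -2.175 -1.634
endloop
endfacet
facet normal 0.163 -0.855 0.492
outer loop
vertex -3.507 -1.819 -1.096
vertex -3.752 -2.175 -1.634
vertex -3.08 -2.026 -1.597
endloop
endfacet
facet normal -0.164 0.855 -0.491
outer loop
vertex -4.033 -0.704 -2.48
vertex -3.36 -0.554 -2.443
vertex -3.605 -0.91 -2.981
endloop
endfacet
facet normal -0.767 -0.423 -0.481
outer loop
vertex -4.033 -0.704 -2.48
vertex -3.605 -0.91 -2.981
vertex -3.752 -2.175 -1.634
endloop
endfacet
facet normal -0.769 -0.422 -0.481
outer loop
vertex -3.752 -2.175 -1.634
vertex -3.605 -0.91 -2.981
vertex -3.325 -2.382 -2.135
endloop
endfacet
facet normal 0.163 -0.855 0.492
outer loop
vertex -3.752 -2.175 -1.634
vertex -3.325 -2.382 -2.135
vertex -3.08 -2.026 -1.597
endloop
endfacet
facet normal -0.163 0.855 -0.492
outer loop
vertex -3.605 -0.91 -2.981
vertex -3.36 -0.554 -2.443
vertex -2.933 -0.761 -2.944
endloop
endfacet
facet normal 0.152 -0.471 -0.869
outer loop
vertex -3.605 -0.91 -2.981
vertex -2.933 -0.761 -2.944
vertex -3.325 -2.382 -2.135
endloop
endfacet
facet normal 0.153 -0.471 -0.869
outer loop
vertex -3.325 -2.382 -2.135
vertex -2.933 -0.761 -2.944
vertex -2.652 -2.232 -2.098
endloop
endfacet
facet normal 0.164 -0.855 0.491
outer loop
vertex -3.325 -2.382 -2.135
vertex -2.652 -2.232 -2.098
vertex -3.08 -2.026 -1.597
endloop
endfacet
facet normal -0.163 0.855 -0.492
outer loop
vertex -2.933 -0.761 -2.944
vertex -3.36 -0.554 -2.443
vertex -2.688 -0.405 -2.406
endloop
endfacet
facet normal 0.920 -0.047 -0.388
outer loop
vertex -2.933 -0.761 -2.944
vertex -2.688 -0.405 -2.406
vertex -2.652 -2.232 -2.098
endloop
endfacet
facet normal 0.920 -0.047 -0.388
outer loop
vertex -2.652 -2.232 -2.098
vertex -2.688 -0.405 -2.406
vertex -2.407 -1.876 -1.56
endloop
endfacet
facet normal 0.164 -0.855 0.491
outer loop
vertex -2.652 -2.232 -2.098
vertex -2.407 -1.876 -1.56
vertex -3.08 -2.026 -1.597
endloop
endfacet
facet normal -0.163 0.855 -0.492
outer loop
vertex -2.688 -0.405 -2.406
vertex -3.36 -0.554 -2.443
vertex -3.115 -0.198 -1.905
endloop
endfacet
facet normal 0.768 0.423 0.480
outer loop
vertex -2.688 -0.405 -2.406
vertex -3.115 -0.198 -1.905
vertex -2.407 -1.876 -1.56
endloop
endfacet
facet normal 0.767 0.423 0.482
outer loop
vertex -2.407 -1.876 -1.56
vertex -3.115 -0.198 -1.905
vertex -2.835 -1.67 -1.059
endloop
endfacet
facet normal 0.164 -0.855 0.491
outer loop
vertex -2.407 -1.876 -1.56
vertex -2.835 -1.67 -1.059
vertex -3.08 -2.026 -1.597
endloop
endfacet
facet normal 0.252 0.883 0.395
outer loop
vertex -1.461 -2.663 1.2
vertex -1.224 -3.211 2.275
vertex -0.332 -3.091 1.436
endloop
endfacet
facet normal 0.393 0.868 -0.305
outer loop
vertex -1.461 -2.663 1.2
vertex -0.332 -3.091 1.436
vertex -0.832 -3.255 0.324
endloop
endfacet
facet normal -0.218 0.729 -0.649
outer loop
vertex -1.461 -2.663 1.2
vertex -0.832 -3.255 0.324
vertex -2.032 -3.478 0.476
endloop
endfacet
facet normal -0.734 0.659 -0.163
outer loop
vertex -1.461 -2.663 1.2
vertex -2.032 -3.478 0.476
vertex -2.275 -3.451 1.682
endloop
endfacet
facet normal -0.445 0.755 0.483
outer loop
vertex -1.461 -2.663 1.2
vertex -2.275 -3.451 1.682
vertex -1.224 -3.211 2.275
endloop
endfacet
facet normal 0.842 0.328 -0.427
outer loop
vertex -0.832 -3.255 0.324
vertex -0.332 -3.091 1.436
vertex -0.205 -4.169 0.858
endloop
endfacet
facet normal 0.615 0.353 0.705
outer loop
vertex -0.332 -3.091 1.436
vertex -1.224 -3.211 2.275
vertex -0.448 -4.142 2.064
endloop
endfacet
facet normal -0.511 0.144 0.847
outer loop
vertex -1.224 -3.211 2.275
vertex -2.275 -3.451 1.682
vertex -1.648 -4.365 2.216
endloop
endfacet
facet normal -0.980 -0.010 -0.197
outer loop
vertex -2.275 -3.451 1.682
vertex -2.032 -3.478 0.476
vertex -2.148 -4.529 1.104
endloop
endfacet
facet normal -0.144 0.103 -0.984
outer loop
vertex -2.032 -3.478 0.476
vertex -0.832 -3.255 0.324
vertex -1.256 -4.409 0.265
endloop
endfacet
facet normal 0.734 -0.659 0.163
outer loop
vertex -1.019 -4.957 1.34
vertex -0.205 -4.169 0.858
vertex -0.448 -4.142 2.064
endloop
endfacet
facet normal 0.218 -0.729 0.649
outer loop
vertex -1.019 -4.957 1.34
vertex -0.448 -4.142 2.064
vertex -1.648 -4.365 2.216
endloop
endfacet
facet normal -0.393 -0.868 0.305
outer loop
vertex -1.019 -4.957 1.34
vertex -1.648 -4.365 2.216
vertex -2.148 -4.529 1.104
endloop
endfacet
facet normal -0.252 -0.883 -0.395
outer loop
vertex -1.019 -4.957 1.34
vertex -2.148 -4.529 1.104
vertex -1.256 -4.409 0.265
endloop
endfacet
facet normal 0.445 -0.755 -0.483
outer loop
vertex -1.019 -4.957 1.34
vertex -1.256 -4.409 0.265
vertex -0.205 -4.169 0.858
endloop
endfacet
facet normal 0.980 0.010 0.197
outer loop
vertex -0.448 -4.142 2.064
vertex -0.205 -4.169 0.858
vertex -0.332 -3.091 1.436
endloop
endfacet
facet normal 0.144 -0.103 0.984
outer loop
vertex -1.648 -4.365 2.216
vertex -0.448 -4.142 2.064
vertex -1.224 -3.211 2.275
endloop
endfacet
facet normal -0.842 -0.328 0.427
outer loop
vertex -2.148 -4.529 1.104
vertex -1.648 -4.365 2.216
vertex -2.275 -3.451 1.682
endloop
endfacet
facet normal -0.615 -0.353 -0.705
outer loop
vertex -1.256 -4.409 0.265
vertex -2.148 -4.529 1.104
vertex -2.032 -3.478 0.476
endloop
endfacet
facet normal 0.511 -0.144 -0.847
outer loop
vertex -0.205 -4.169 0.858
vertex -1.256 -4.409 0.265
vertex -0.832 -3.255 0.324
endloop
endfacet

endsolid


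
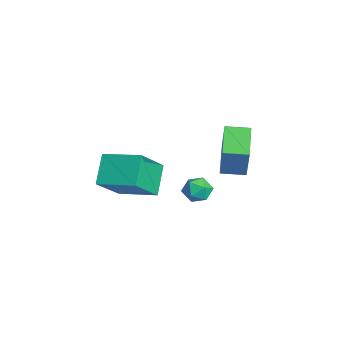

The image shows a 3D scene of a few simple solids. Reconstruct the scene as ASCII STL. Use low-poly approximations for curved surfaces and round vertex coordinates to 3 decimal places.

solid 
facet normal -0.571 -0.794 -0.209
outer loop
vertex -0.461 -4.177 -0.153
vertex -1.569 -2.992 -1.624
vertex 0.644 -4.652 -1.369
endloop
endfacet
facet normal 0.506 -0.541 0.671
outer loop
vertex 1.769 -3.088 -0.956
vertex -0.461 -4.177 -0.153
vertex 0.644 -4.652 -1.369
endloop
endfacet
facet normal -0.571 -0.794 -0.210
outer loop
vertex 0.644 -4.652 -1.369
vertex -1.569 -2.992 -1.624
vertex -0.464 -3.466 -2.839
endloop
endfacet
facet normal 0.646 -0.277 -0.711
outer loop
vertex -0.464 -3.466 -2.839
vertex 1.769 -3.088 -0.956
vertex 0.644 -4.652 -1.369
endloop
endfacet
facet normal -0.647 0.277 0.711
outer loop
vertex -0.461 -4.177 -0.153
vertex -0.444 -1.428 -1.211
vertex -1.569 -2.992 -1.624
endloop
endfacet
facet normal 0.506 -0.541 0.671
outer loop
vertex 0.664 -2.614 0.259
vertex -0.461 -4.177 -0.153
vertex 1.769 -3.088 -0.956
endloop
endfacet
facet normal -0.646 0.278 0.711
outer loop
vertex 0.664 -2.614 0.259
vertex -0.444 -1.428 -1.211
vertex -0.461 -4.177 -0.153
endloop
endfacet
facet normal -0.506 0.541 -0.671
outer loop
vertex -1.569 -2.992 -1.624
vertex -0.444 -1.428 -1.211
vertex -0.464 -3.466 -2.839
endloop
endfacet
facet normal 0.646 -0.278 -0.711
outer loop
vertex 0.661 -1.903 -2.427
vertex 1.769 -3.088 -0.956
vertex -0.464 -3.466 -2.839
endloop
endfacet
facet normal -0.506 0.541 -0.671
outer loop
vertex -0.464 -3.466 -2.839
vertex -0.444 -1.428 -1.211
vertex 0.661 -1.903 -2.427
endloop
endfacet
facet normal 0.571 0.794 0.209
outer loop
vertex 0.661 -1.903 -2.427
vertex 0.664 -2.614 0.259
vertex 1.769 -3.088 -0.956
endloop
endfacet
facet normal 0.571 0.793 0.209
outer loop
vertex -0.444 -1.428 -1.211
vertex 0.664 -2.614 0.259
vertex 0.661 -1.903 -2.427
endloop
endfacet
facet normal -0.871 0.241 0.429
outer loop
vertex -1.433 1.576 0.433
vertex -1.148 2.749 0.353
vertex -2.348 1.667 -1.477
endloop
endfacet
facet normal -0.235 -0.970 0.067
outer loop
vertex -0.772 1.231 -2.253
vertex -1.433 1.576 0.433
vertex -2.348 1.667 -1.477
endloop
endfacet
facet normal -0.871 0.241 0.428
outer loop
vertex -2.348 1.667 -1.477
vertex -1.148 2.749 0.353
vertex -2.063 2.84 -1.558
endloop
endfacet
facet normal -0.432 0.043 -0.901
outer loop
vertex -2.063 2.84 -1.558
vertex -0.772 1.231 -2.253
vertex -2.348 1.667 -1.477
endloop
endfacet
facet normal 0.432 -0.043 0.901
outer loop
vertex -1.433 1.576 0.433
vertex 0.428 2.313 -0.423
vertex -1.148 2.749 0.353
endloop
endfacet
facet normal -0.235 -0.970 0.067
outer loop
vertex 0.143 1.14 -0.342
vertex -1.433 1.576 0.433
vertex -0.772 1.231 -2.253
endloop
endfacet
facet normal 0.431 -0.043 0.901
outer loop
vertex 0.143 1.14 -0.342
vertex 0.428 2.313 -0.423
vertex -1.433 1.576 0.433
endloop
endfacet
facet normal 0.235 0.970 -0.067
outer loop
vertex -1.148 2.749 0.353
vertex 0.428 2.313 -0.423
vertex -2.063 2.84 -1.558
endloop
endfacet
facet normal -0.431 0.043 -0.901
outer loop
vertex -0.487 2.404 -2.333
vertex -0.772 1.231 -2.253
vertex -2.063 2.84 -1.558
endloop
endfacet
facet normal 0.235 0.970 -0.067
outer loop
vertex -2.063 2.84 -1.558
vertex 0.428 2.313 -0.423
vertex -0.487 2.404 -2.333
endloop
endfacet
facet normal 0.871 -0.241 -0.428
outer loop
vertex -0.487 2.404 -2.333
vertex 0.143 1.14 -0.342
vertex -0.772 1.231 -2.253
endloop
endfacet
facet normal 0.871 -0.241 -0.429
outer loop
vertex 0.428 2.313 -0.423
vertex 0.143 1.14 -0.342
vertex -0.487 2.404 -2.333
endloop
endfacet
facet normal -0.995 -0.076 -0.072
outer loop
vertex 0.884 -0.496 -2.221
vertex 0.833 -0.545 -1.467
vertex 0.806 0.131 -1.805
endloop
endfacet
facet normal -0.730 0.312 -0.608
outer loop
vertex 0.884 -0.496 -2.221
vertex 0.806 0.131 -1.805
vertex 1.288 0.121 -2.389
endloop
endfacet
facet normal -0.259 -0.092 -0.962
outer loop
vertex 0.884 -0.496 -2.221
vertex 1.288 0.121 -2.389
vertex 1.614 -0.562 -2.411
endloop
endfacet
facet normal -0.233 -0.729 -0.644
outer loop
vertex 0.884 -0.496 -2.221
vertex 1.614 -0.562 -2.411
vertex 1.332 -0.974 -1.842
endloop
endfacet
facet normal -0.688 -0.719 -0.093
outer loop
vertex 0.884 -0.496 -2.221
vertex 1.332 -0.974 -1.842
vertex 0.833 -0.545 -1.467
endloop
endfacet
facet normal -0.378 0.866 -0.327
outer loop
vertex 1.288 0.121 -2.389
vertex 0.806 0.131 -1.805
vertex 1.488 0.454 -1.738
endloop
endfacet
facet normal -0.807 0.238 0.541
outer loop
vertex 0.806 0.131 -1.805
vertex 0.833 -0.545 -1.467
vertex 1.206 0.042 -1.169
endloop
endfacet
facet normal -0.311 -0.804 0.507
outer loop
vertex 0.833 -0.545 -1.467
vertex 1.332 -0.974 -1.842
vertex 1.532 -0.641 -1.191
endloop
endfacet
facet normal 0.426 -0.820 -0.383
outer loop
vertex 1.332 -0.974 -1.842
vertex 1.614 -0.562 -2.411
vertex 2.014 -0.651 -1.775
endloop
endfacet
facet normal 0.384 0.212 -0.899
outer loop
vertex 1.614 -0.562 -2.411
vertex 1.288 0.121 -2.389
vertex 1.987 0.025 -2.113
endloop
endfacet
facet normal 0.233 0.729 0.644
outer loop
vertex 1.936 -0.024 -1.359
vertex 1.488 0.454 -1.738
vertex 1.206 0.042 -1.169
endloop
endfacet
facet normal 0.259 0.092 0.962
outer loop
vertex 1.936 -0.024 -1.359
vertex 1.206 0.042 -1.169
vertex 1.532 -0.641 -1.191
endloop
endfacet
facet normal 0.730 -0.312 0.608
outer loop
vertex 1.936 -0.024 -1.359
vertex 1.532 -0.641 -1.191
vertex 2.014 -0.651 -1.775
endloop
endfacet
facet normal 0.995 0.076 0.072
outer loop
vertex 1.936 -0.024 -1.359
vertex 2.014 -0.651 -1.775
vertex 1.987 0.025 -2.113
endloop
endfacet
facet normal 0.688 0.719 0.093
outer loop
vertex 1.936 -0.024 -1.359
vertex 1.987 0.025 -2.113
vertex 1.488 0.454 -1.738
endloop
endfacet
facet normal -0.426 0.820 0.383
outer loop
vertex 1.206 0.042 -1.169
vertex 1.488 0.454 -1.738
vertex 0.806 0.131 -1.805
endloop
endfacet
facet normal -0.384 -0.212 0.899
outer loop
vertex 1.532 -0.641 -1.191
vertex 1.206 0.042 -1.169
vertex 0.833 -0.545 -1.467
endloop
endfacet
facet normal 0.378 -0.866 0.327
outer loop
vertex 2.014 -0.651 -1.775
vertex 1.532 -0.641 -1.191
vertex 1.332 -0.974 -1.842
endloop
endfacet
facet normal 0.807 -0.238 -0.541
outer loop
vertex 1.987 0.025 -2.113
vertex 2.014 -0.651 -1.775
vertex 1.614 -0.562 -2.411
endloop
endfacet
facet normal 0.311 0.804 -0.507
outer loop
vertex 1.488 0.454 -1.738
vertex 1.987 0.025 -2.113
vertex 1.288 0.121 -2.389
endloop
endfacet

endsolid


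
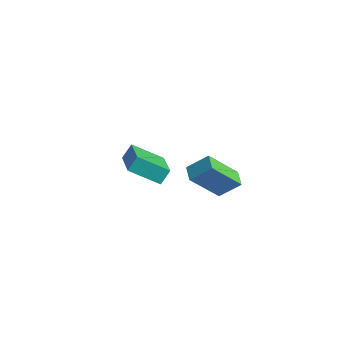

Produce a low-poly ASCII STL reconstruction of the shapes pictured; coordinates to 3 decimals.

solid 
facet normal -0.828 0.540 0.151
outer loop
vertex 1.865 -4.466 2.53
vertex 2.503 -3.711 3.328
vertex 2.41 -3.161 0.858
endloop
endfacet
facet normal -0.503 -0.594 -0.628
outer loop
vertex 3.097 -3.609 0.732
vertex 1.865 -4.466 2.53
vertex 2.41 -3.161 0.858
endloop
endfacet
facet normal -0.828 0.540 0.151
outer loop
vertex 2.41 -3.161 0.858
vertex 2.503 -3.711 3.328
vertex 3.048 -2.406 1.655
endloop
endfacet
facet normal 0.249 0.596 -0.764
outer loop
vertex 3.048 -2.406 1.655
vertex 3.097 -3.609 0.732
vertex 2.41 -3.161 0.858
endloop
endfacet
facet normal -0.249 -0.596 0.763
outer loop
vertex 1.865 -4.466 2.53
vertex 3.19 -4.159 3.202
vertex 2.503 -3.711 3.328
endloop
endfacet
facet normal -0.502 -0.595 -0.628
outer loop
vertex 2.552 -4.914 2.405
vertex 1.865 -4.466 2.53
vertex 3.097 -3.609 0.732
endloop
endfacet
facet normal -0.249 -0.595 0.764
outer loop
vertex 2.552 -4.914 2.405
vertex 3.19 -4.159 3.202
vertex 1.865 -4.466 2.53
endloop
endfacet
facet normal 0.503 0.595 0.628
outer loop
vertex 2.503 -3.711 3.328
vertex 3.19 -4.159 3.202
vertex 3.048 -2.406 1.655
endloop
endfacet
facet normal 0.250 0.596 -0.763
outer loop
vertex 3.735 -2.854 1.53
vertex 3.097 -3.609 0.732
vertex 3.048 -2.406 1.655
endloop
endfacet
facet normal 0.502 0.595 0.628
outer loop
vertex 3.048 -2.406 1.655
vertex 3.19 -4.159 3.202
vertex 3.735 -2.854 1.53
endloop
endfacet
facet normal 0.828 -0.540 -0.151
outer loop
vertex 3.735 -2.854 1.53
vertex 2.552 -4.914 2.405
vertex 3.097 -3.609 0.732
endloop
endfacet
facet normal 0.828 -0.540 -0.151
outer loop
vertex 3.19 -4.159 3.202
vertex 2.552 -4.914 2.405
vertex 3.735 -2.854 1.53
endloop
endfacet
facet normal -0.641 -0.570 0.513
outer loop
vertex -2.352 -3.628 -0.213
vertex -3.931 -2.583 -1.025
vertex -2.383 -4.203 -0.891
endloop
endfacet
facet normal 0.766 -0.507 0.395
outer loop
vertex -1.229 -3.177 -1.815
vertex -2.352 -3.628 -0.213
vertex -2.383 -4.203 -0.891
endloop
endfacet
facet normal -0.641 -0.570 0.514
outer loop
vertex -2.383 -4.203 -0.891
vertex -3.931 -2.583 -1.025
vertex -3.962 -3.159 -1.703
endloop
endfacet
facet normal -0.035 -0.646 -0.762
outer loop
vertex -3.962 -3.159 -1.703
vertex -1.229 -3.177 -1.815
vertex -2.383 -4.203 -0.891
endloop
endfacet
facet normal 0.036 0.646 0.762
outer loop
vertex -2.352 -3.628 -0.213
vertex -2.777 -1.557 -1.949
vertex -3.931 -2.583 -1.025
endloop
endfacet
facet normal 0.767 -0.506 0.395
outer loop
vertex -1.198 -2.601 -1.137
vertex -2.352 -3.628 -0.213
vertex -1.229 -3.177 -1.815
endloop
endfacet
facet normal 0.035 0.646 0.762
outer loop
vertex -1.198 -2.601 -1.137
vertex -2.777 -1.557 -1.949
vertex -2.352 -3.628 -0.213
endloop
endfacet
facet normal -0.767 0.506 -0.395
outer loop
vertex -3.931 -2.583 -1.025
vertex -2.777 -1.557 -1.949
vertex -3.962 -3.159 -1.703
endloop
endfacet
facet normal -0.036 -0.646 -0.762
outer loop
vertex -2.808 -2.132 -2.627
vertex -1.229 -3.177 -1.815
vertex -3.962 -3.159 -1.703
endloop
endfacet
facet normal -0.767 0.507 -0.395
outer loop
vertex -3.962 -3.159 -1.703
vertex -2.777 -1.557 -1.949
vertex -2.808 -2.132 -2.627
endloop
endfacet
facet normal 0.641 0.570 -0.514
outer loop
vertex -2.808 -2.132 -2.627
vertex -1.198 -2.601 -1.137
vertex -1.229 -3.177 -1.815
endloop
endfacet
facet normal 0.641 0.571 -0.513
outer loop
vertex -2.777 -1.557 -1.949
vertex -1.198 -2.601 -1.137
vertex -2.808 -2.132 -2.627
endloop
endfacet

endsolid


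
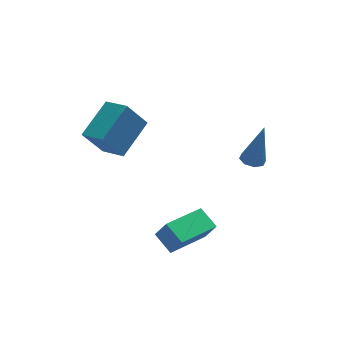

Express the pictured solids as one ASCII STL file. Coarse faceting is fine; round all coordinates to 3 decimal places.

solid 
facet normal -0.873 -0.454 0.179
outer loop
vertex 0.351 -4.688 -2.976
vertex 0.017 -3.87 -2.529
vertex 0.02 -4.375 -3.798
endloop
endfacet
facet normal 0.338 -0.826 -0.451
outer loop
vertex 1.643 -3.53 -4.131
vertex 0.351 -4.688 -2.976
vertex 0.02 -4.375 -3.798
endloop
endfacet
facet normal -0.872 -0.455 0.179
outer loop
vertex 0.02 -4.375 -3.798
vertex 0.017 -3.87 -2.529
vertex -0.315 -3.557 -3.351
endloop
endfacet
facet normal -0.353 0.333 -0.874
outer loop
vertex -0.315 -3.557 -3.351
vertex 1.643 -3.53 -4.131
vertex 0.02 -4.375 -3.798
endloop
endfacet
facet normal 0.353 -0.334 0.874
outer loop
vertex 0.351 -4.688 -2.976
vertex 1.64 -3.025 -2.862
vertex 0.017 -3.87 -2.529
endloop
endfacet
facet normal 0.337 -0.826 -0.451
outer loop
vertex 1.975 -3.843 -3.309
vertex 0.351 -4.688 -2.976
vertex 1.643 -3.53 -4.131
endloop
endfacet
facet normal 0.353 -0.333 0.874
outer loop
vertex 1.975 -3.843 -3.309
vertex 1.64 -3.025 -2.862
vertex 0.351 -4.688 -2.976
endloop
endfacet
facet normal -0.338 0.826 0.451
outer loop
vertex 0.017 -3.87 -2.529
vertex 1.64 -3.025 -2.862
vertex -0.315 -3.557 -3.351
endloop
endfacet
facet normal -0.353 0.334 -0.874
outer loop
vertex 1.309 -2.712 -3.684
vertex 1.643 -3.53 -4.131
vertex -0.315 -3.557 -3.351
endloop
endfacet
facet normal -0.338 0.826 0.451
outer loop
vertex -0.315 -3.557 -3.351
vertex 1.64 -3.025 -2.862
vertex 1.309 -2.712 -3.684
endloop
endfacet
facet normal 0.873 0.454 -0.179
outer loop
vertex 1.309 -2.712 -3.684
vertex 1.975 -3.843 -3.309
vertex 1.643 -3.53 -4.131
endloop
endfacet
facet normal 0.873 0.455 -0.178
outer loop
vertex 1.64 -3.025 -2.862
vertex 1.975 -3.843 -3.309
vertex 1.309 -2.712 -3.684
endloop
endfacet
facet normal -0.231 0.002 -0.973
outer loop
vertex 4.192 -2.92 -0.83
vertex 3.708 -2.808 -0.715
vertex 4.128 -2.535 -0.814
endloop
endfacet
facet normal 0.986 0.163 0.022
outer loop
vertex 4.192 -2.92 -0.83
vertex 4.128 -2.535 -0.814
vertex 4.132 -2.812 1.075
endloop
endfacet
facet normal -0.230 0.002 -0.973
outer loop
vertex 4.128 -2.535 -0.814
vertex 3.708 -2.808 -0.715
vertex 3.817 -2.311 -0.74
endloop
endfacet
facet normal 0.598 0.793 0.115
outer loop
vertex 4.128 -2.535 -0.814
vertex 3.817 -2.311 -0.74
vertex 4.132 -2.812 1.075
endloop
endfacet
facet normal -0.229 0.001 -0.973
outer loop
vertex 3.817 -2.311 -0.74
vertex 3.708 -2.808 -0.715
vertex 3.443 -2.377 -0.652
endloop
endfacet
facet normal -0.102 0.954 0.281
outer loop
vertex 3.817 -2.311 -0.74
vertex 3.443 -2.377 -0.652
vertex 4.132 -2.812 1.075
endloop
endfacet
facet normal -0.231 0.000 -0.973
outer loop
vertex 3.443 -2.377 -0.652
vertex 3.708 -2.808 -0.715
vertex 3.224 -2.696 -0.6
endloop
endfacet
facet normal -0.712 0.558 0.425
outer loop
vertex 3.443 -2.377 -0.652
vertex 3.224 -2.696 -0.6
vertex 4.132 -2.812 1.075
endloop
endfacet
facet normal -0.230 0.004 -0.973
outer loop
vertex 3.224 -2.696 -0.6
vertex 3.708 -2.808 -0.715
vertex 3.289 -3.081 -0.617
endloop
endfacet
facet normal -0.872 -0.167 0.461
outer loop
vertex 3.224 -2.696 -0.6
vertex 3.289 -3.081 -0.617
vertex 4.132 -2.812 1.075
endloop
endfacet
facet normal -0.228 0.001 -0.974
outer loop
vertex 3.289 -3.081 -0.617
vertex 3.708 -2.808 -0.715
vertex 3.599 -3.306 -0.69
endloop
endfacet
facet normal -0.488 -0.791 0.369
outer loop
vertex 3.289 -3.081 -0.617
vertex 3.599 -3.306 -0.69
vertex 4.132 -2.812 1.075
endloop
endfacet
facet normal -0.232 0.002 -0.973
outer loop
vertex 3.599 -3.306 -0.69
vertex 3.708 -2.808 -0.715
vertex 3.973 -3.239 -0.779
endloop
endfacet
facet normal 0.219 -0.955 0.201
outer loop
vertex 3.599 -3.306 -0.69
vertex 3.973 -3.239 -0.779
vertex 4.132 -2.812 1.075
endloop
endfacet
facet normal -0.231 0.003 -0.973
outer loop
vertex 3.973 -3.239 -0.779
vertex 3.708 -2.808 -0.715
vertex 4.192 -2.92 -0.83
endloop
endfacet
facet normal 0.827 -0.559 0.058
outer loop
vertex 3.973 -3.239 -0.779
vertex 4.192 -2.92 -0.83
vertex 4.132 -2.812 1.075
endloop
endfacet
facet normal -0.554 0.028 0.832
outer loop
vertex -1.357 -0.417 -0.162
vertex -0.096 0.602 0.643
vertex -1.896 0.558 -0.553
endloop
endfacet
facet normal -0.696 -0.563 -0.445
outer loop
vertex -1.104 0.518 -1.743
vertex -1.357 -0.417 -0.162
vertex -1.896 0.558 -0.553
endloop
endfacet
facet normal -0.554 0.028 0.832
outer loop
vertex -1.896 0.558 -0.553
vertex -0.096 0.602 0.643
vertex -0.634 1.577 0.252
endloop
endfacet
facet normal -0.456 0.826 -0.331
outer loop
vertex -0.634 1.577 0.252
vertex -1.104 0.518 -1.743
vertex -1.896 0.558 -0.553
endloop
endfacet
facet normal 0.456 -0.826 0.331
outer loop
vertex -1.357 -0.417 -0.162
vertex 0.696 0.562 -0.547
vertex -0.096 0.602 0.643
endloop
endfacet
facet normal -0.697 -0.563 -0.444
outer loop
vertex -0.566 -0.457 -1.352
vertex -1.357 -0.417 -0.162
vertex -1.104 0.518 -1.743
endloop
endfacet
facet normal 0.456 -0.826 0.331
outer loop
vertex -0.566 -0.457 -1.352
vertex 0.696 0.562 -0.547
vertex -1.357 -0.417 -0.162
endloop
endfacet
facet normal 0.697 0.563 0.445
outer loop
vertex -0.096 0.602 0.643
vertex 0.696 0.562 -0.547
vertex -0.634 1.577 0.252
endloop
endfacet
facet normal -0.456 0.826 -0.331
outer loop
vertex 0.157 1.537 -0.938
vertex -1.104 0.518 -1.743
vertex -0.634 1.577 0.252
endloop
endfacet
facet normal 0.697 0.563 0.444
outer loop
vertex -0.634 1.577 0.252
vertex 0.696 0.562 -0.547
vertex 0.157 1.537 -0.938
endloop
endfacet
facet normal 0.554 -0.028 -0.832
outer loop
vertex 0.157 1.537 -0.938
vertex -0.566 -0.457 -1.352
vertex -1.104 0.518 -1.743
endloop
endfacet
facet normal 0.553 -0.028 -0.832
outer loop
vertex 0.696 0.562 -0.547
vertex -0.566 -0.457 -1.352
vertex 0.157 1.537 -0.938
endloop
endfacet

endsolid


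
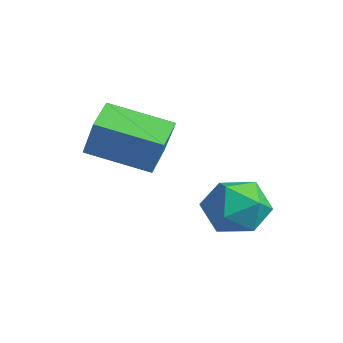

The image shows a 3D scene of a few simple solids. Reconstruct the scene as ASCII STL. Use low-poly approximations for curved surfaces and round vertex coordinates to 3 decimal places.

solid 
facet normal -0.270 0.039 0.962
outer loop
vertex 2.338 1.054 1.629
vertex 1.706 0.472 1.475
vertex 2.501 0.2 1.709
endloop
endfacet
facet normal 0.428 0.165 0.888
outer loop
vertex 2.338 1.054 1.629
vertex 2.501 0.2 1.709
vertex 3.088 0.723 1.329
endloop
endfacet
facet normal 0.506 0.730 0.459
outer loop
vertex 2.338 1.054 1.629
vertex 3.088 0.723 1.329
vertex 2.655 1.318 0.86
endloop
endfacet
facet normal -0.145 0.953 0.267
outer loop
vertex 2.338 1.054 1.629
vertex 2.655 1.318 0.86
vertex 1.801 1.163 0.95
endloop
endfacet
facet normal -0.624 0.525 0.578
outer loop
vertex 2.338 1.054 1.629
vertex 1.801 1.163 0.95
vertex 1.706 0.472 1.475
endloop
endfacet
facet normal 0.722 -0.399 0.566
outer loop
vertex 3.088 0.723 1.329
vertex 2.501 0.2 1.709
vertex 2.919 -0.063 0.99
endloop
endfacet
facet normal -0.408 -0.604 0.684
outer loop
vertex 2.501 0.2 1.709
vertex 1.706 0.472 1.475
vertex 2.065 -0.218 1.08
endloop
endfacet
facet normal -0.981 0.183 0.064
outer loop
vertex 1.706 0.472 1.475
vertex 1.801 1.163 0.95
vertex 1.632 0.377 0.611
endloop
endfacet
facet normal -0.205 0.875 -0.439
outer loop
vertex 1.801 1.163 0.95
vertex 2.655 1.318 0.86
vertex 2.219 0.9 0.231
endloop
endfacet
facet normal 0.847 0.515 -0.129
outer loop
vertex 2.655 1.318 0.86
vertex 3.088 0.723 1.329
vertex 3.014 0.628 0.465
endloop
endfacet
facet normal 0.145 -0.953 -0.267
outer loop
vertex 2.382 0.046 0.311
vertex 2.919 -0.063 0.99
vertex 2.065 -0.218 1.08
endloop
endfacet
facet normal -0.506 -0.730 -0.459
outer loop
vertex 2.382 0.046 0.311
vertex 2.065 -0.218 1.08
vertex 1.632 0.377 0.611
endloop
endfacet
facet normal -0.428 -0.165 -0.888
outer loop
vertex 2.382 0.046 0.311
vertex 1.632 0.377 0.611
vertex 2.219 0.9 0.231
endloop
endfacet
facet normal 0.270 -0.039 -0.962
outer loop
vertex 2.382 0.046 0.311
vertex 2.219 0.9 0.231
vertex 3.014 0.628 0.465
endloop
endfacet
facet normal 0.624 -0.525 -0.578
outer loop
vertex 2.382 0.046 0.311
vertex 3.014 0.628 0.465
vertex 2.919 -0.063 0.99
endloop
endfacet
facet normal 0.205 -0.875 0.439
outer loop
vertex 2.065 -0.218 1.08
vertex 2.919 -0.063 0.99
vertex 2.501 0.2 1.709
endloop
endfacet
facet normal -0.847 -0.515 0.129
outer loop
vertex 1.632 0.377 0.611
vertex 2.065 -0.218 1.08
vertex 1.706 0.472 1.475
endloop
endfacet
facet normal -0.722 0.399 -0.566
outer loop
vertex 2.219 0.9 0.231
vertex 1.632 0.377 0.611
vertex 1.801 1.163 0.95
endloop
endfacet
facet normal 0.408 0.604 -0.684
outer loop
vertex 3.014 0.628 0.465
vertex 2.219 0.9 0.231
vertex 2.655 1.318 0.86
endloop
endfacet
facet normal 0.981 -0.183 -0.064
outer loop
vertex 2.919 -0.063 0.99
vertex 3.014 0.628 0.465
vertex 3.088 0.723 1.329
endloop
endfacet
facet normal -0.651 0.649 0.393
outer loop
vertex 0.568 -1.754 3.943
vertex 1.496 -0.507 3.42
vertex -0.055 -1.736 2.882
endloop
endfacet
facet normal -0.565 -0.761 0.319
outer loop
vertex 0.544 -2.333 2.52
vertex 0.568 -1.754 3.943
vertex -0.055 -1.736 2.882
endloop
endfacet
facet normal -0.651 0.649 0.393
outer loop
vertex -0.055 -1.736 2.882
vertex 1.496 -0.507 3.42
vertex 0.873 -0.489 2.359
endloop
endfacet
facet normal -0.506 0.015 -0.862
outer loop
vertex 0.873 -0.489 2.359
vertex 0.544 -2.333 2.52
vertex -0.055 -1.736 2.882
endloop
endfacet
facet normal 0.506 -0.015 0.862
outer loop
vertex 0.568 -1.754 3.943
vertex 2.095 -1.104 3.058
vertex 1.496 -0.507 3.42
endloop
endfacet
facet normal -0.565 -0.761 0.319
outer loop
vertex 1.167 -2.351 3.581
vertex 0.568 -1.754 3.943
vertex 0.544 -2.333 2.52
endloop
endfacet
facet normal 0.506 -0.015 0.862
outer loop
vertex 1.167 -2.351 3.581
vertex 2.095 -1.104 3.058
vertex 0.568 -1.754 3.943
endloop
endfacet
facet normal 0.565 0.761 -0.319
outer loop
vertex 1.496 -0.507 3.42
vertex 2.095 -1.104 3.058
vertex 0.873 -0.489 2.359
endloop
endfacet
facet normal -0.506 0.015 -0.862
outer loop
vertex 1.472 -1.086 1.997
vertex 0.544 -2.333 2.52
vertex 0.873 -0.489 2.359
endloop
endfacet
facet normal 0.565 0.761 -0.319
outer loop
vertex 0.873 -0.489 2.359
vertex 2.095 -1.104 3.058
vertex 1.472 -1.086 1.997
endloop
endfacet
facet normal 0.651 -0.649 -0.393
outer loop
vertex 1.472 -1.086 1.997
vertex 1.167 -2.351 3.581
vertex 0.544 -2.333 2.52
endloop
endfacet
facet normal 0.651 -0.649 -0.393
outer loop
vertex 2.095 -1.104 3.058
vertex 1.167 -2.351 3.581
vertex 1.472 -1.086 1.997
endloop
endfacet

endsolid
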